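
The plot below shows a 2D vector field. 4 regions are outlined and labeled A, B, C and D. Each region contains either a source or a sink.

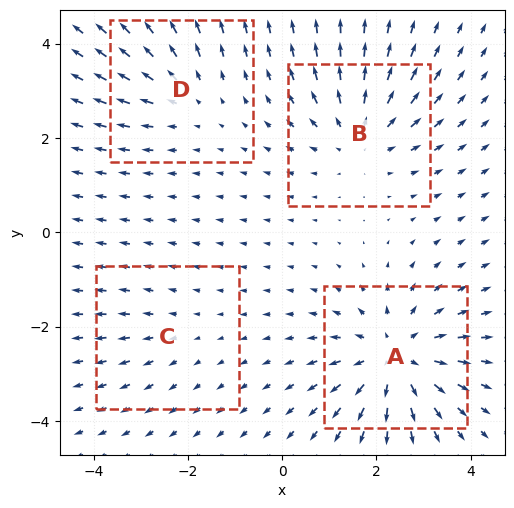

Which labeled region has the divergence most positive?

Divergence at each region's feature centre — A: about +6, B: about +5, C: about +2, D: about +3. Region A is most positive.

A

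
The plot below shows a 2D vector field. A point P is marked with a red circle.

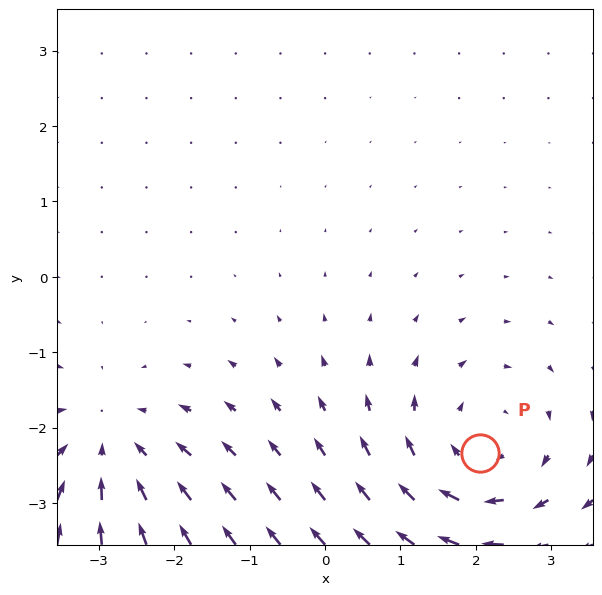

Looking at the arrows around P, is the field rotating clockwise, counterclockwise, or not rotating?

Near P at (2.1, -2.3) the arrows circulate clockwise. The curl (z-component) there is about -3; negative curl means clockwise rotation.

clockwise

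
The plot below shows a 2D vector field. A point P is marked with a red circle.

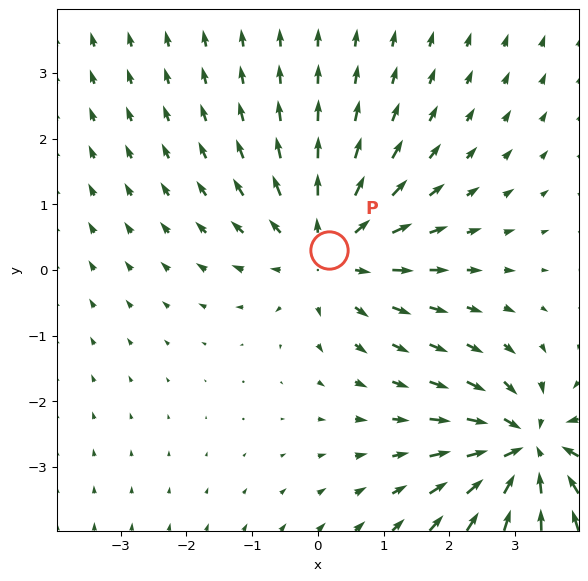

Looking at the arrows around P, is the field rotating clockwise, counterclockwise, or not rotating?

not rotating

Near P at (0.2, 0.3) the arrows show no circulation. The curl there is ≈0.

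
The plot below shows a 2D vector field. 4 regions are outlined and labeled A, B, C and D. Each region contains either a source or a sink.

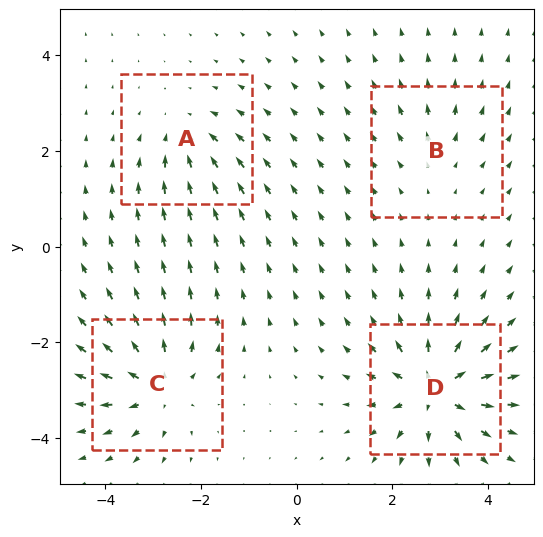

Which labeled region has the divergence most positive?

Divergence at each region's feature centre — A: about -4, B: about +3, C: about +6, D: about +8. Region D is most positive.

D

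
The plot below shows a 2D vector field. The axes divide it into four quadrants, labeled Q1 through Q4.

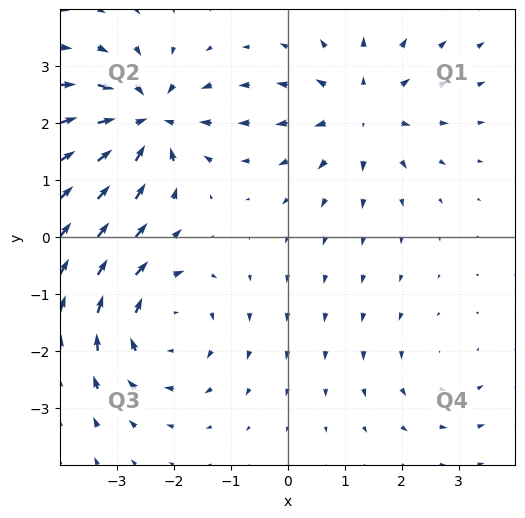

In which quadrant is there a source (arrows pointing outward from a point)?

Q1

The source sits at approximately (1.3, 2.2), which lies in quadrant Q1. The divergence there is about +4, positive as expected for a source.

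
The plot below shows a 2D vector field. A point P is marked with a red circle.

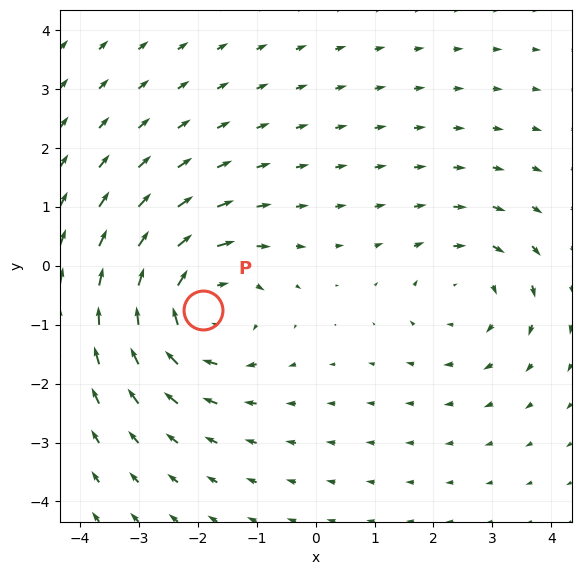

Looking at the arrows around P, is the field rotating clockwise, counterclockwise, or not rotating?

clockwise

Near P at (-1.9, -0.7) the arrows circulate clockwise. The curl (z-component) there is about -4; negative curl means clockwise rotation.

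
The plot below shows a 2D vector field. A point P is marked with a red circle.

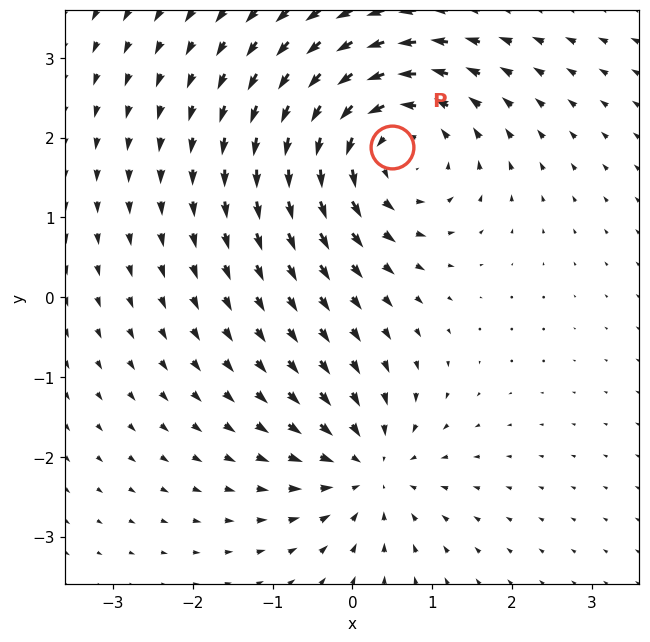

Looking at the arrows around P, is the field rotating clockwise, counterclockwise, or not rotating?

counterclockwise

Near P at (0.5, 1.9) the arrows circulate counterclockwise. The curl (z-component) there is about +4; positive curl means counterclockwise rotation.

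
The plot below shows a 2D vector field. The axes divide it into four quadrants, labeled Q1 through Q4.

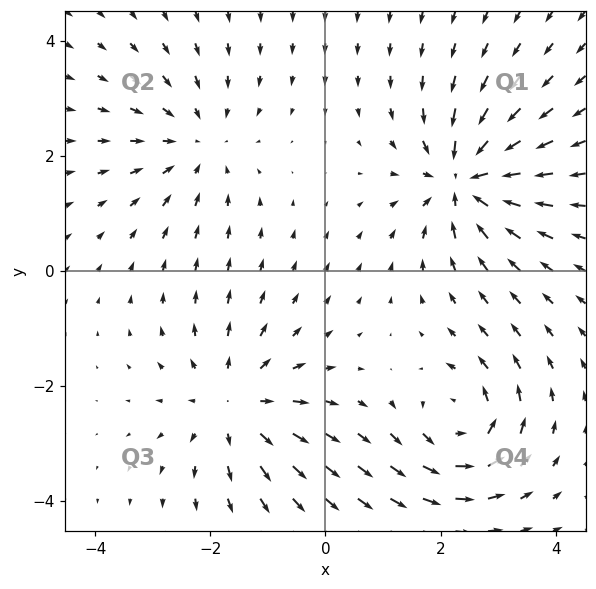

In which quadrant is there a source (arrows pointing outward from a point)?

The source sits at approximately (-1.6, -2.3), which lies in quadrant Q3. The divergence there is about +3, positive as expected for a source.

Q3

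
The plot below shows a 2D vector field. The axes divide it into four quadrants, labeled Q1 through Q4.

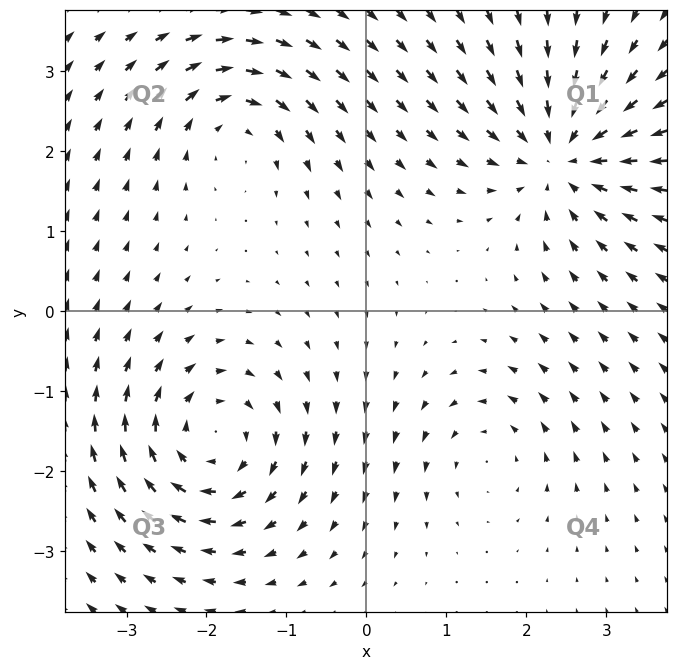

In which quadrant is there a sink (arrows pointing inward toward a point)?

The sink sits at approximately (2.5, 2.0), which lies in quadrant Q1. The divergence there is about -6, negative as expected for a sink.

Q1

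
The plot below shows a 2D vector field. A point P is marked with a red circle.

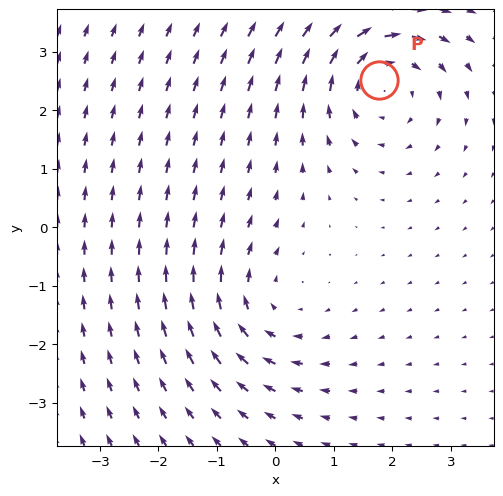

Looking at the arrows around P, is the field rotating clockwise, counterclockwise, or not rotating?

Near P at (1.8, 2.5) the arrows circulate clockwise. The curl (z-component) there is about -4; negative curl means clockwise rotation.

clockwise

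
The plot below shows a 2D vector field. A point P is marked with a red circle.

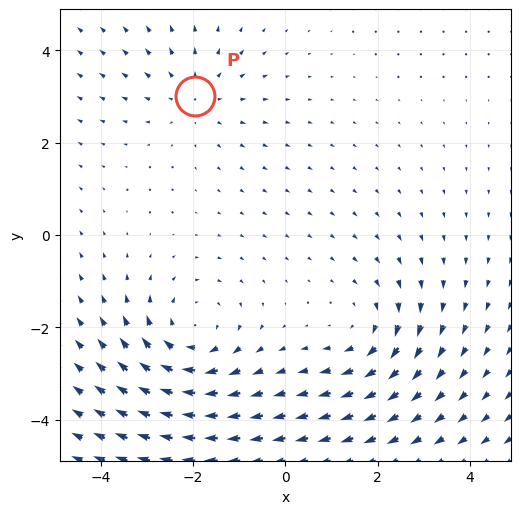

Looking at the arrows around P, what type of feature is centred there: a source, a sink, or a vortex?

source

At P (-2.0, 3.0) the arrows spread outward. Divergence about +2, curl ≈0 — positive divergence with near-zero curl is a source.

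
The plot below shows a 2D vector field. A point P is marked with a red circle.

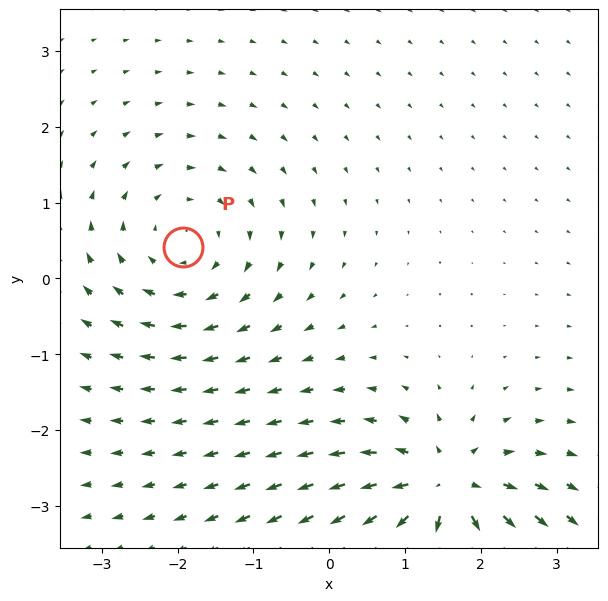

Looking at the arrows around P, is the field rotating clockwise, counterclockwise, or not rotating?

clockwise

Near P at (-1.9, 0.4) the arrows circulate clockwise. The curl (z-component) there is about -3; negative curl means clockwise rotation.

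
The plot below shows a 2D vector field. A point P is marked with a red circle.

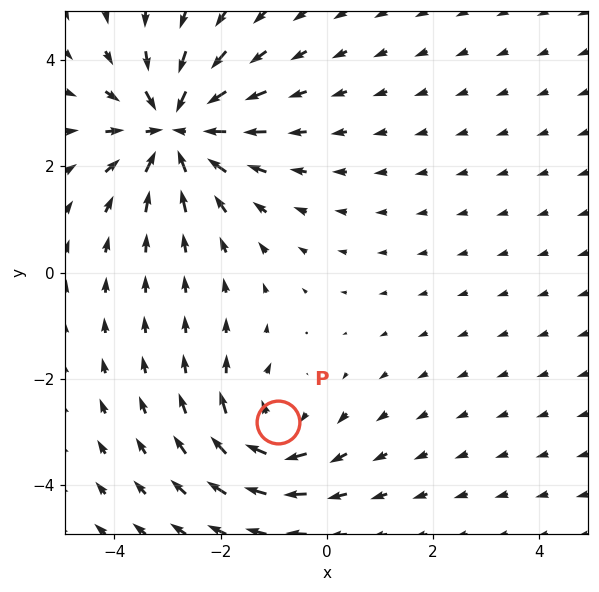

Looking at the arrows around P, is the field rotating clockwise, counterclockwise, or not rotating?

Near P at (-0.9, -2.8) the arrows circulate clockwise. The curl (z-component) there is about -4; negative curl means clockwise rotation.

clockwise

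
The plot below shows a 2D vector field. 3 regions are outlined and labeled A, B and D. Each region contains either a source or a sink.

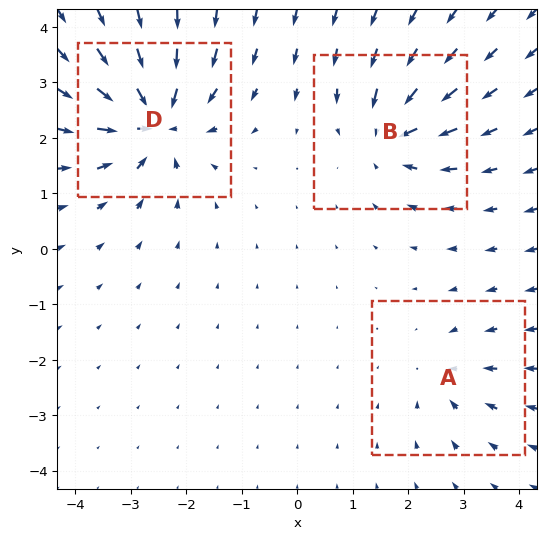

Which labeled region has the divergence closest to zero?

Divergence at each region's feature centre — A: about -3, B: about -4, D: about -6. Region A is closest to zero.

A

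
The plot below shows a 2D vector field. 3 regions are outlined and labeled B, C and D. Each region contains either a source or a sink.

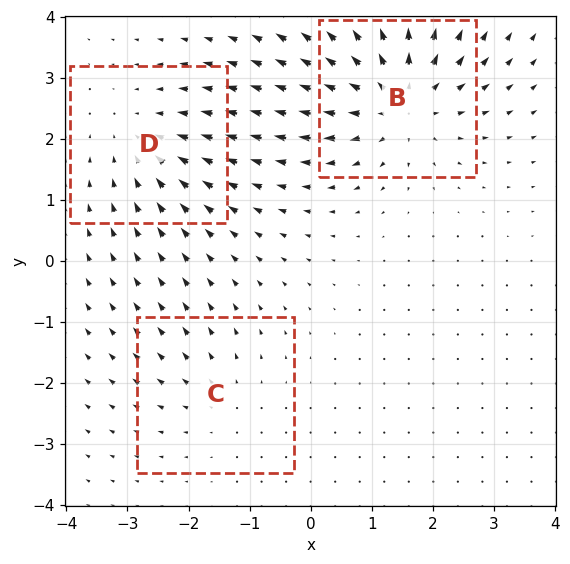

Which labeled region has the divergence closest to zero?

C

Divergence at each region's feature centre — B: about +5, C: about +2, D: about -3. Region C is closest to zero.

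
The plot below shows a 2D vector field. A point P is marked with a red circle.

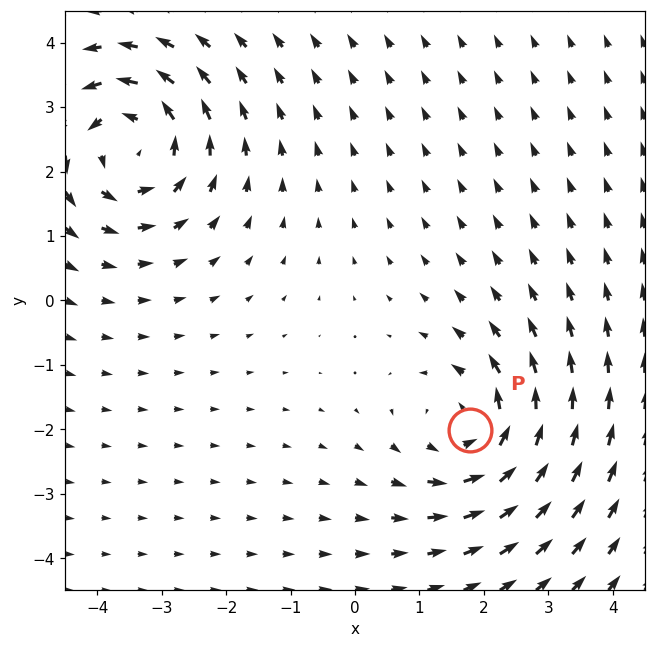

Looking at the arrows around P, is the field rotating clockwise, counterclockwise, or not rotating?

Near P at (1.8, -2.0) the arrows circulate counterclockwise. The curl (z-component) there is about +4; positive curl means counterclockwise rotation.

counterclockwise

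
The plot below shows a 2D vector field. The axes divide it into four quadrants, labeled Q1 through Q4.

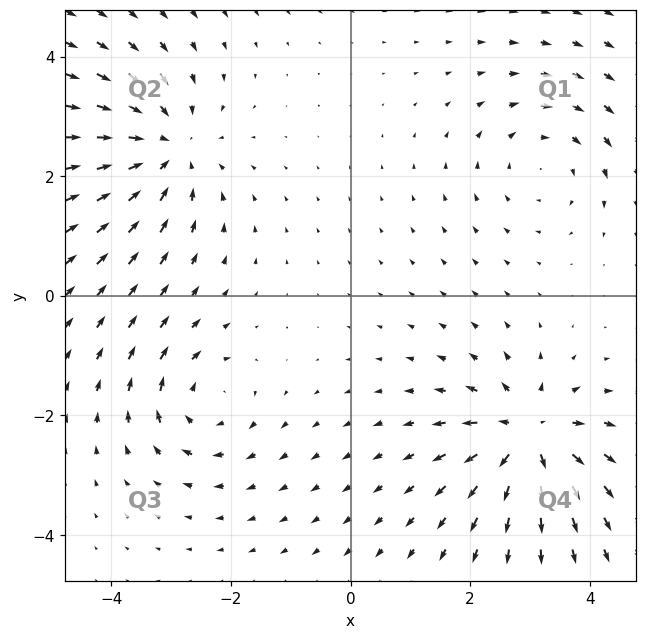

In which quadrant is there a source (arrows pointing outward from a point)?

Q4

The source sits at approximately (3.0, -2.3), which lies in quadrant Q4. The divergence there is about +6, positive as expected for a source.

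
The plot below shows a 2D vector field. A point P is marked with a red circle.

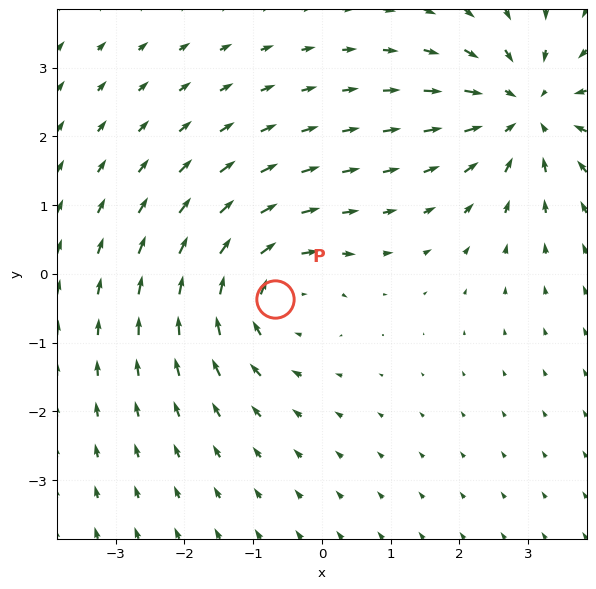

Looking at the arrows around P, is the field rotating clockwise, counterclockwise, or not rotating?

clockwise

Near P at (-0.7, -0.4) the arrows circulate clockwise. The curl (z-component) there is about -5; negative curl means clockwise rotation.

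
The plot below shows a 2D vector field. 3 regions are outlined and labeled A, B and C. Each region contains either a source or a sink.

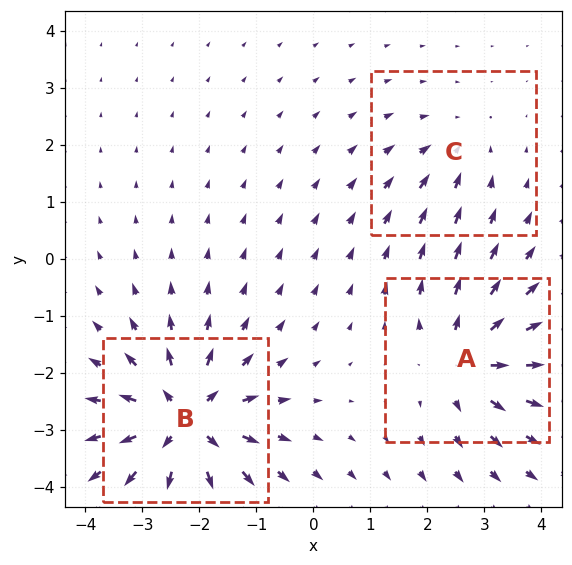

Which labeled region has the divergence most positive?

Divergence at each region's feature centre — A: about +4, B: about +6, C: about -2. Region B is most positive.

B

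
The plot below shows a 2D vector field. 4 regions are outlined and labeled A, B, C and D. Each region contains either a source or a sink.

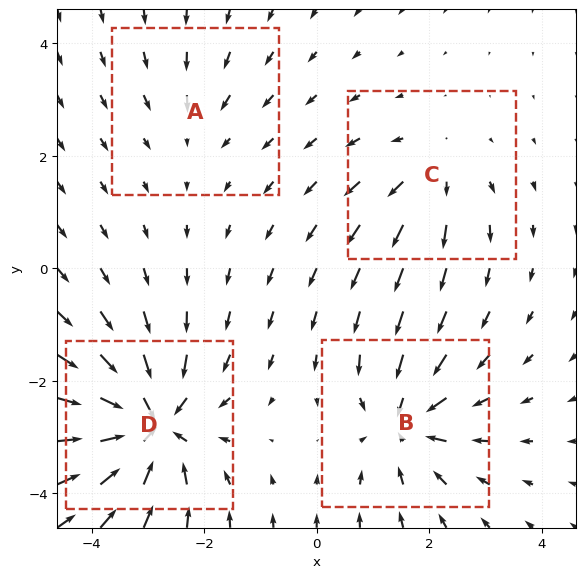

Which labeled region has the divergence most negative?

Divergence at each region's feature centre — A: about -2, B: about -5, C: about +4, D: about -8. Region D is most negative.

D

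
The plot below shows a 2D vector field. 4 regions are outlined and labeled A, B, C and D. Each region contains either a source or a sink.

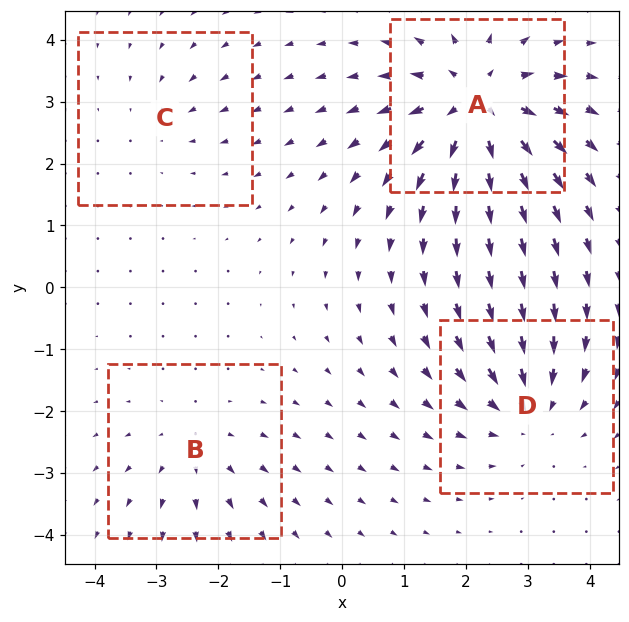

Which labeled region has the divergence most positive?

Divergence at each region's feature centre — A: about +7, B: about +3, C: about -2, D: about -5. Region A is most positive.

A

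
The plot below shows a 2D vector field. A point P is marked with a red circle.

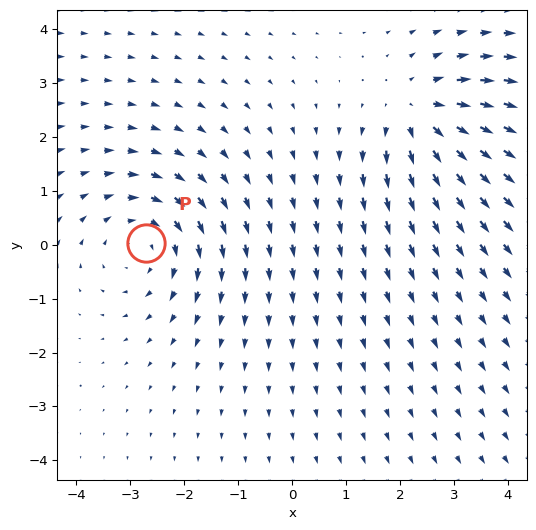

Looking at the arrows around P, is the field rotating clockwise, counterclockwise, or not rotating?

Near P at (-2.7, 0.0) the arrows circulate clockwise. The curl (z-component) there is about -3; negative curl means clockwise rotation.

clockwise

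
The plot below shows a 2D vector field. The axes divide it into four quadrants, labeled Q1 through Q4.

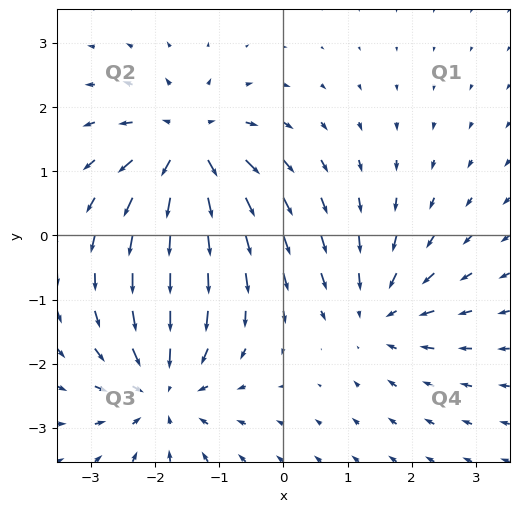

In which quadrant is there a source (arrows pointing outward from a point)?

Q2

The source sits at approximately (-1.5, 1.4), which lies in quadrant Q2. The divergence there is about +5, positive as expected for a source.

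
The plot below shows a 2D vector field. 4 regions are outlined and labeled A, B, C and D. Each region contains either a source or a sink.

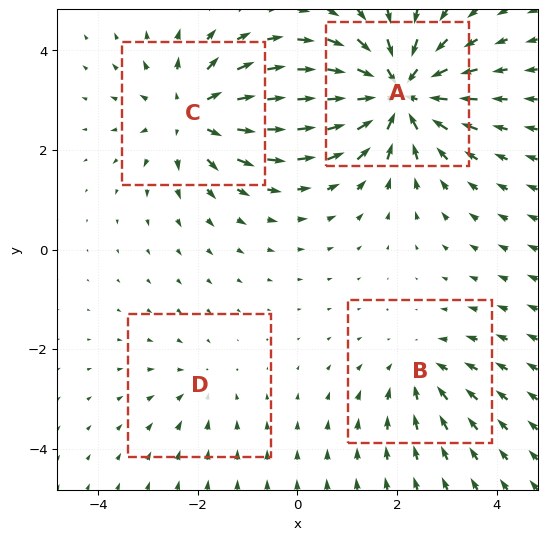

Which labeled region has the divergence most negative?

A

Divergence at each region's feature centre — A: about -8, B: about -3, C: about +5, D: about -2. Region A is most negative.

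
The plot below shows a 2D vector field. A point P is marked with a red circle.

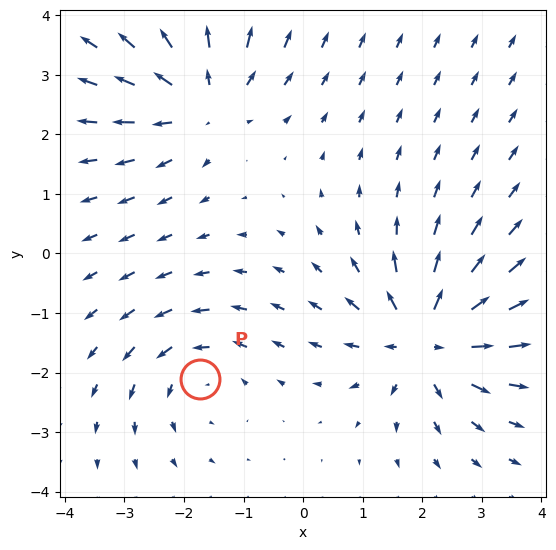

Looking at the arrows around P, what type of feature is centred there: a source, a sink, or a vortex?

vortex

At P (-1.7, -2.1) the arrows circulate counterclockwise. Divergence ≈0, curl about +3 — near-zero divergence with nonzero curl is a vortex.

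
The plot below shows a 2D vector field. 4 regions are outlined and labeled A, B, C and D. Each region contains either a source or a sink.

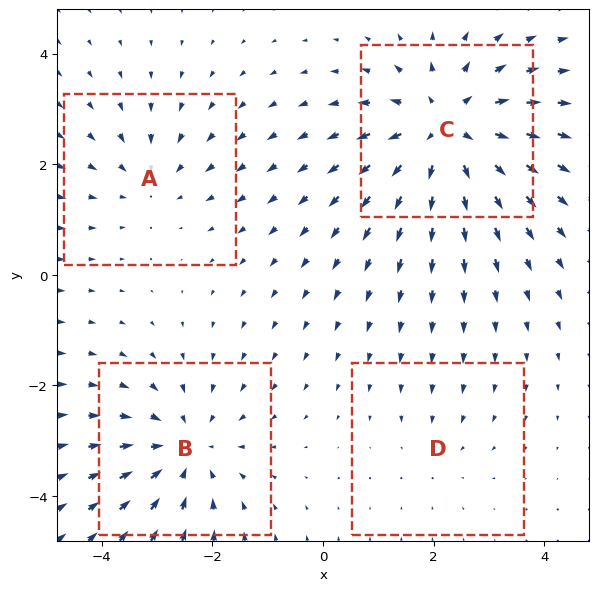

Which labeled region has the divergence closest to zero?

D

Divergence at each region's feature centre — A: about -3, B: about -4, C: about +6, D: about -2. Region D is closest to zero.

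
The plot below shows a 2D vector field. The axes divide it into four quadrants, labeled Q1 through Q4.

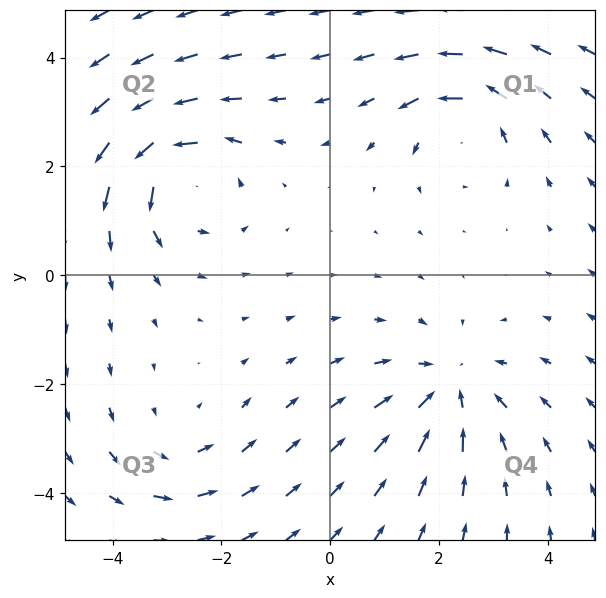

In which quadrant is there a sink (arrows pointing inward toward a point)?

Q4

The sink sits at approximately (2.2, -2.1), which lies in quadrant Q4. The divergence there is about -4, negative as expected for a sink.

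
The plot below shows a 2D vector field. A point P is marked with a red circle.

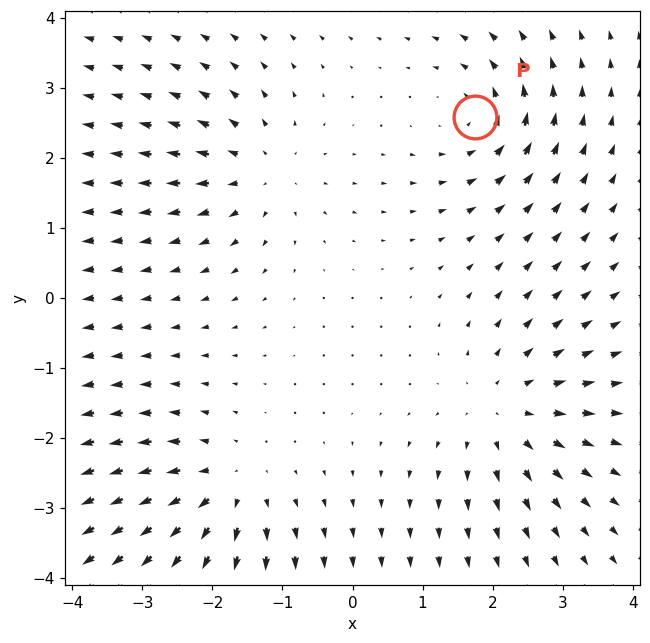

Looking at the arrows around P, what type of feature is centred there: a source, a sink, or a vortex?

At P (1.8, 2.6) the arrows circulate counterclockwise. Divergence ≈0, curl about +4 — near-zero divergence with nonzero curl is a vortex.

vortex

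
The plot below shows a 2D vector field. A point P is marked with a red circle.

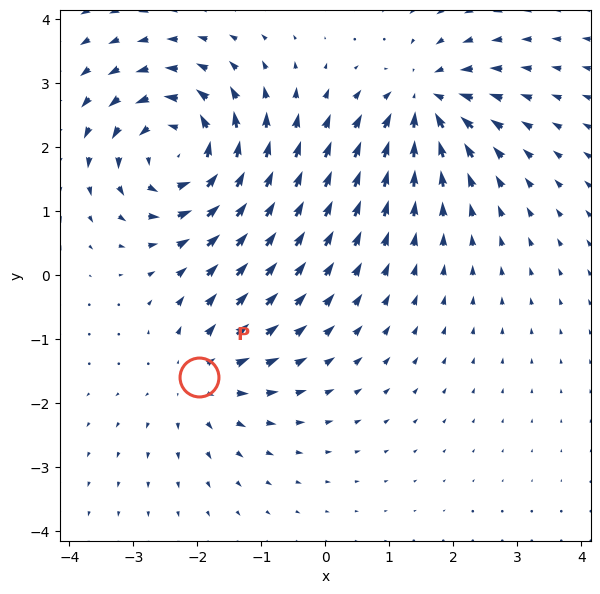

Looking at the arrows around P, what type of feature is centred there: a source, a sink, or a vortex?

source

At P (-2.0, -1.6) the arrows spread outward. Divergence about +3, curl ≈0 — positive divergence with near-zero curl is a source.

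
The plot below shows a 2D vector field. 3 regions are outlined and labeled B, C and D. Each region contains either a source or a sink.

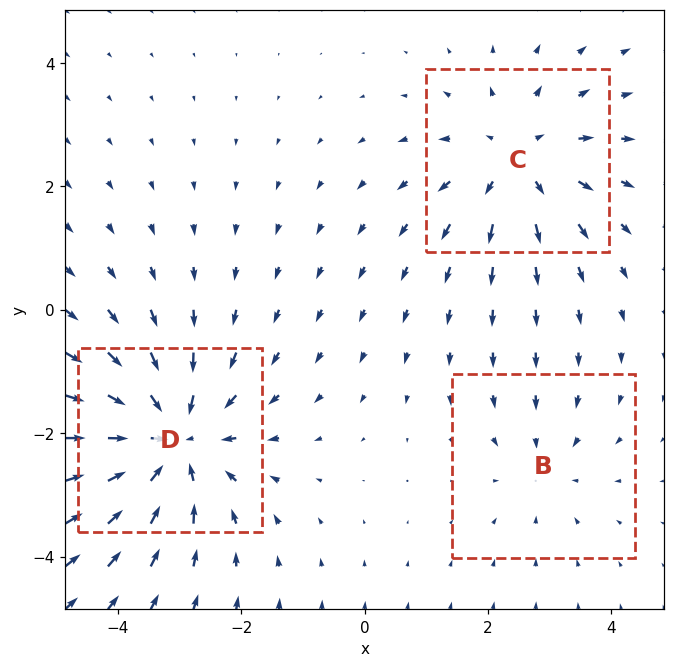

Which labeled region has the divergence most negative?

D

Divergence at each region's feature centre — B: about -2, C: about +3, D: about -4. Region D is most negative.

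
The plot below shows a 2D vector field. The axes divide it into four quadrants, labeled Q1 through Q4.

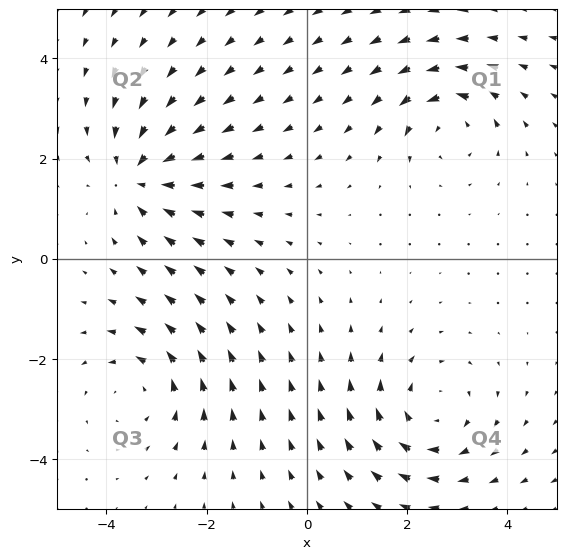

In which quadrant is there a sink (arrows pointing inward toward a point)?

The sink sits at approximately (-3.3, 1.6), which lies in quadrant Q2. The divergence there is about -5, negative as expected for a sink.

Q2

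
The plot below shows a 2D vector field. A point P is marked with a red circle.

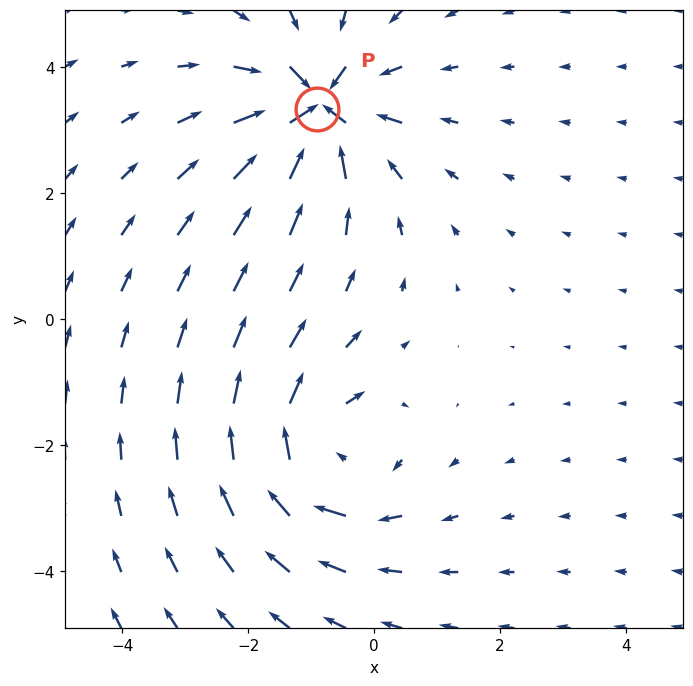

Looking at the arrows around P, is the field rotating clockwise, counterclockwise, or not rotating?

Near P at (-0.9, 3.3) the arrows show no circulation. The curl there is ≈0.

not rotating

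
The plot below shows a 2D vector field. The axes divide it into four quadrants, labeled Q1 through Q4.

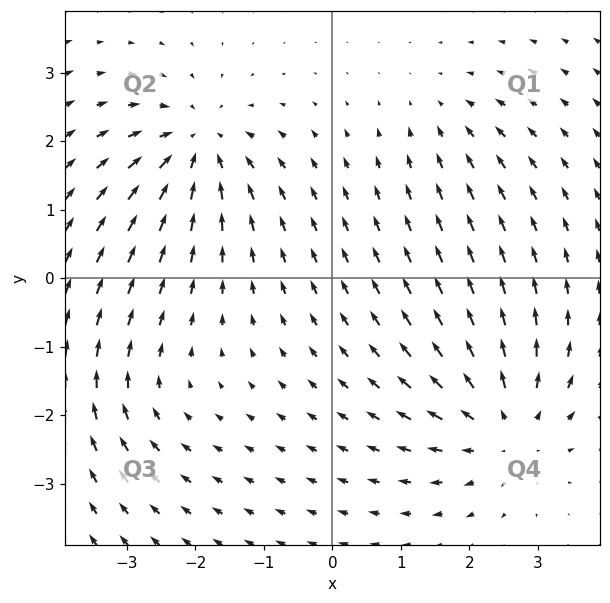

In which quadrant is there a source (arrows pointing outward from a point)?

Q4

The source sits at approximately (2.5, -2.2), which lies in quadrant Q4. The divergence there is about +5, positive as expected for a source.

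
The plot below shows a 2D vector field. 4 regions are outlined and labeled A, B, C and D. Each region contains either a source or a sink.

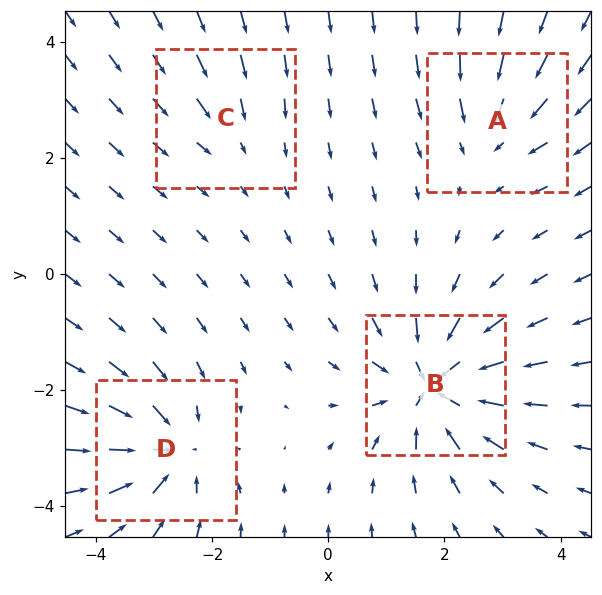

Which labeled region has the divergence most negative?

B

Divergence at each region's feature centre — A: about -4, B: about -9, C: about -3, D: about -7. Region B is most negative.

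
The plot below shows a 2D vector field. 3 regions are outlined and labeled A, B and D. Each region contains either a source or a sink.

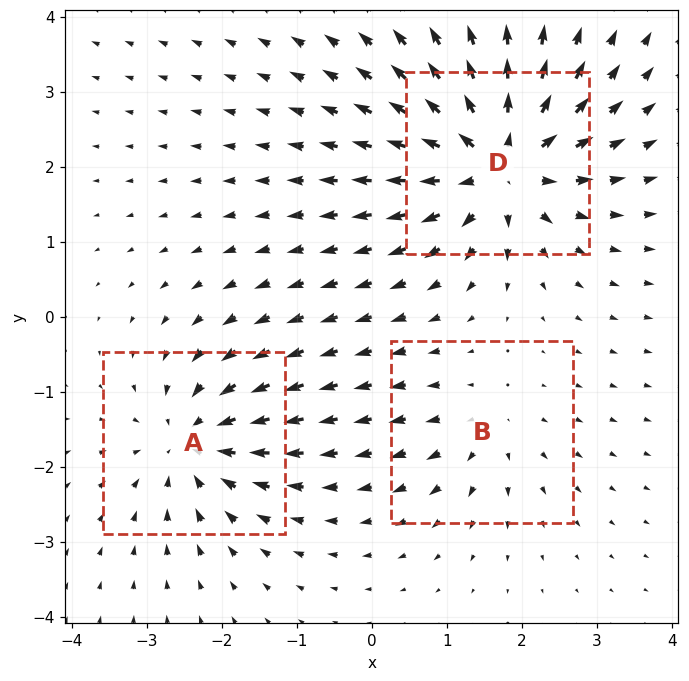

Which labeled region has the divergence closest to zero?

B

Divergence at each region's feature centre — A: about -4, B: about +2, D: about +6. Region B is closest to zero.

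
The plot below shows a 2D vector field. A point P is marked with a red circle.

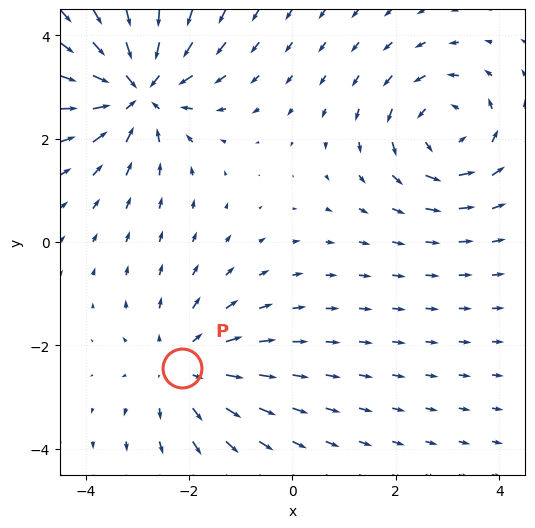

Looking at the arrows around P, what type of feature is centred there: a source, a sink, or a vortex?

At P (-2.1, -2.4) the arrows spread outward. Divergence about +3, curl ≈0 — positive divergence with near-zero curl is a source.

source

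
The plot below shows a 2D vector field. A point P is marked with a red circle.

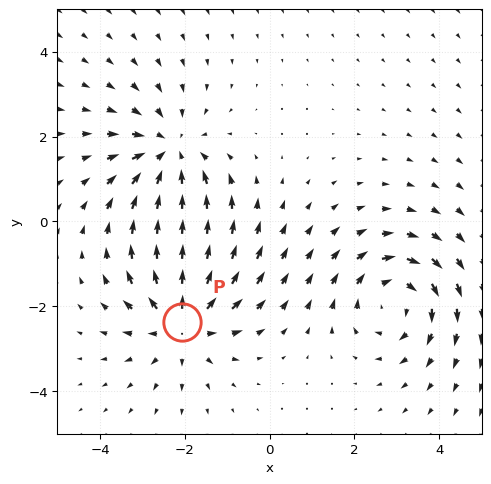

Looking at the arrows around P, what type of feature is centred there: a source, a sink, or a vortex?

source

At P (-2.1, -2.4) the arrows spread outward. Divergence about +4, curl ≈0 — positive divergence with near-zero curl is a source.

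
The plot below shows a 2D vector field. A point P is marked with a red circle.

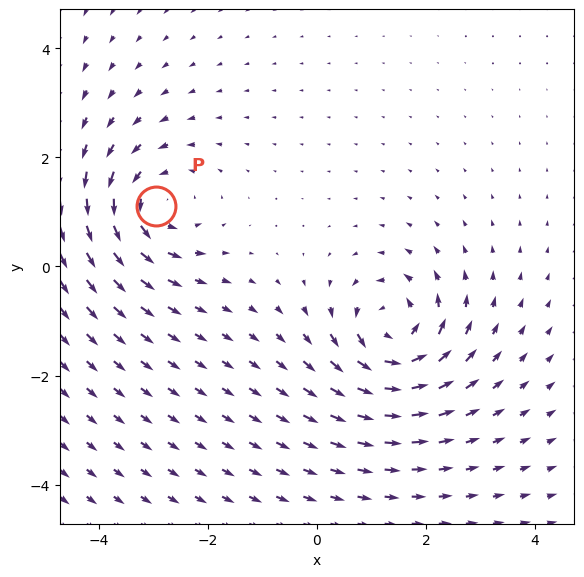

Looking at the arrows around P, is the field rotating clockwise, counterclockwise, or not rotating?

counterclockwise

Near P at (-3.0, 1.1) the arrows circulate counterclockwise. The curl (z-component) there is about +3; positive curl means counterclockwise rotation.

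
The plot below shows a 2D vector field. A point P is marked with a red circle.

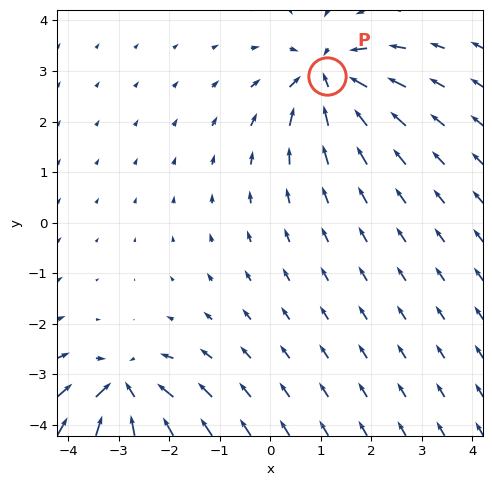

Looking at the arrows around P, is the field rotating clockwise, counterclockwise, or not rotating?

Near P at (1.1, 2.9) the arrows show no circulation. The curl there is ≈0.

not rotating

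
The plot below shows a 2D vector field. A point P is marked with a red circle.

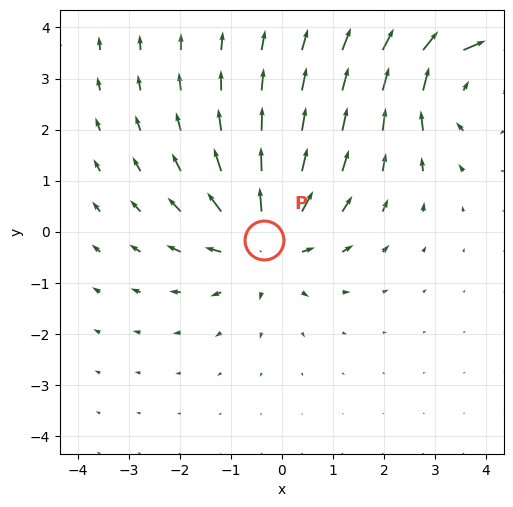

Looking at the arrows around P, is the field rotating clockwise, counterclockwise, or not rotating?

Near P at (-0.4, -0.2) the arrows show no circulation. The curl there is ≈0.

not rotating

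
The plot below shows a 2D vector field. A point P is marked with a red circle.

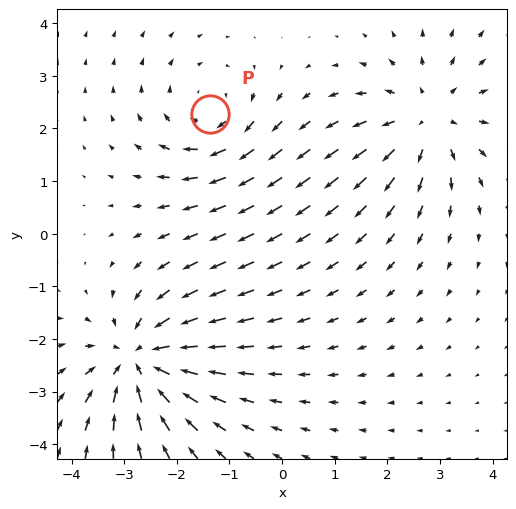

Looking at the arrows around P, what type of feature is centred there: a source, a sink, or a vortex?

At P (-1.4, 2.3) the arrows circulate clockwise. Divergence ≈0, curl about -3 — near-zero divergence with nonzero curl is a vortex.

vortex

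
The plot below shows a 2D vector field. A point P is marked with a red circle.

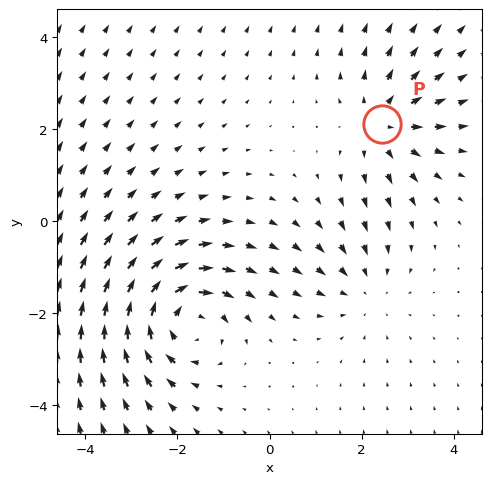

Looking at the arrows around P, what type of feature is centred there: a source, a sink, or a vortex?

source

At P (2.5, 2.1) the arrows spread outward. Divergence about +3, curl ≈0 — positive divergence with near-zero curl is a source.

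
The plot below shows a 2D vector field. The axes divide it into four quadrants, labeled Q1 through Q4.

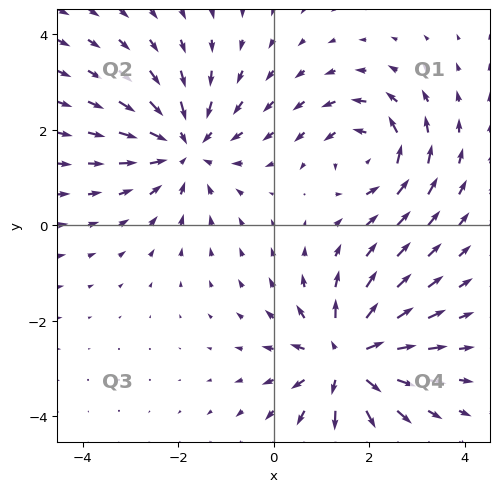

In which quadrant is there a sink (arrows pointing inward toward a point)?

The sink sits at approximately (-1.8, 1.6), which lies in quadrant Q2. The divergence there is about -4, negative as expected for a sink.

Q2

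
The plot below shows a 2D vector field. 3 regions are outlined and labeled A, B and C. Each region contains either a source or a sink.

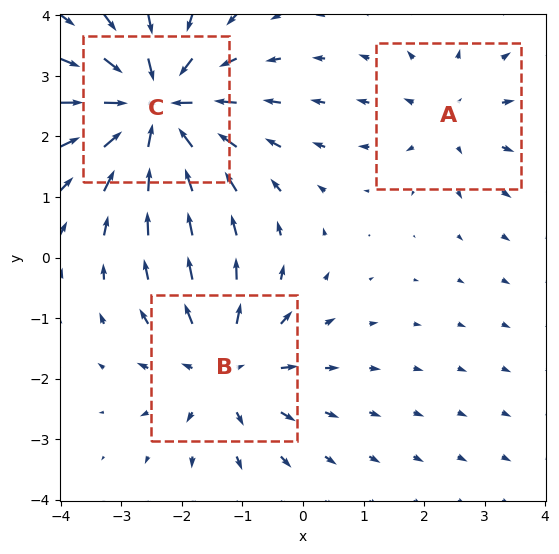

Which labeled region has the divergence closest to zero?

A

Divergence at each region's feature centre — A: about +2, B: about +3, C: about -5. Region A is closest to zero.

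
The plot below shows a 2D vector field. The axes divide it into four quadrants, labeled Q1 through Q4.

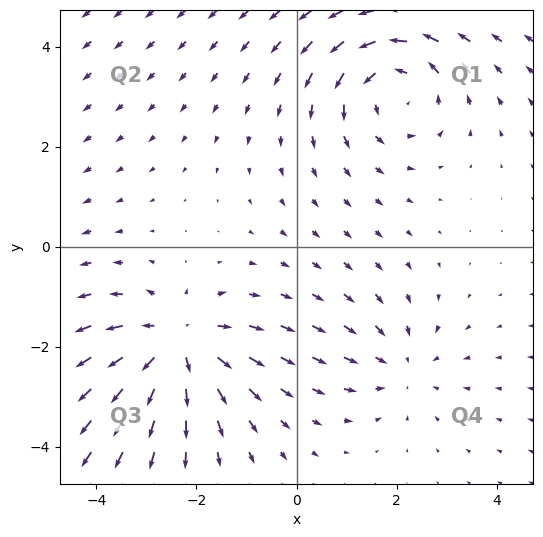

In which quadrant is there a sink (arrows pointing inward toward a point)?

The sink sits at approximately (2.1, -2.4), which lies in quadrant Q4. The divergence there is about -2, negative as expected for a sink.

Q4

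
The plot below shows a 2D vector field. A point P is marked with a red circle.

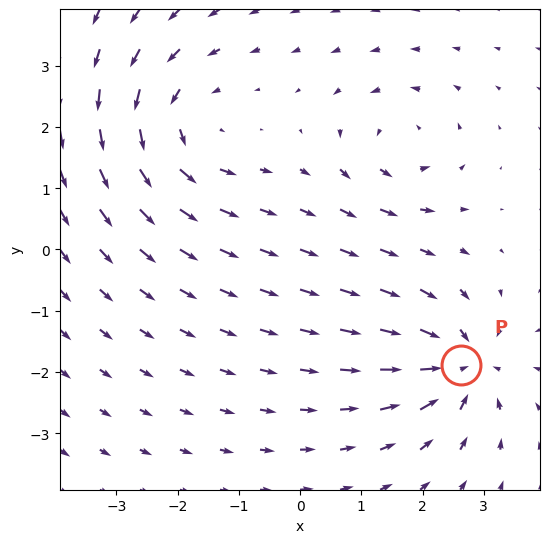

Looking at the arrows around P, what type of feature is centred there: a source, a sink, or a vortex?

sink

At P (2.6, -1.9) the arrows converge inward. Divergence about -6, curl ≈0 — negative divergence with near-zero curl is a sink.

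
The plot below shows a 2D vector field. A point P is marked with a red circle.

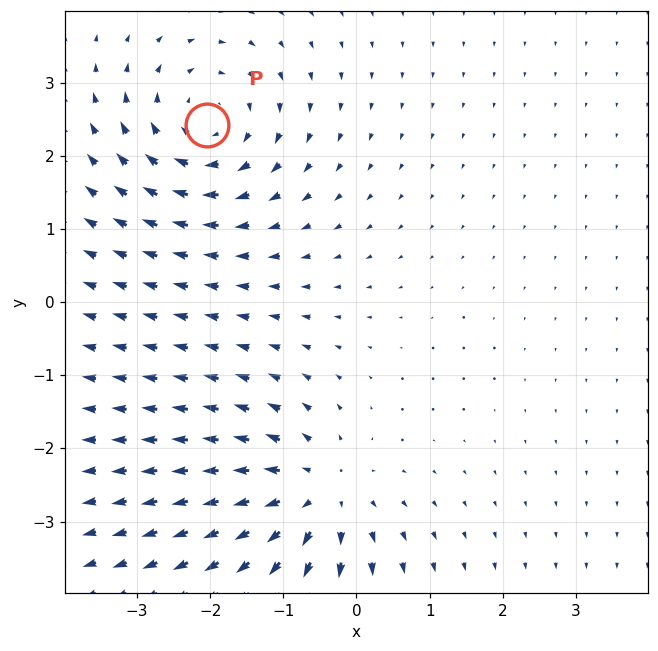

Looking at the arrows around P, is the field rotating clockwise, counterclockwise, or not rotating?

clockwise

Near P at (-2.0, 2.4) the arrows circulate clockwise. The curl (z-component) there is about -4; negative curl means clockwise rotation.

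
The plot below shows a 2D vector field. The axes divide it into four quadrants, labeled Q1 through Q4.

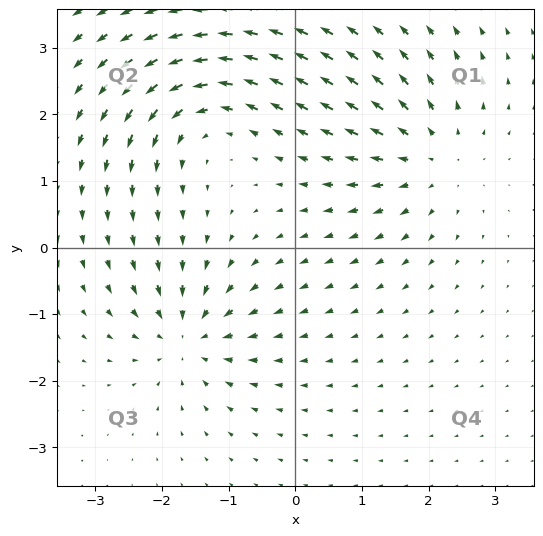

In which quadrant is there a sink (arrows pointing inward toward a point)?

Q3

The sink sits at approximately (-1.6, -1.3), which lies in quadrant Q3. The divergence there is about -5, negative as expected for a sink.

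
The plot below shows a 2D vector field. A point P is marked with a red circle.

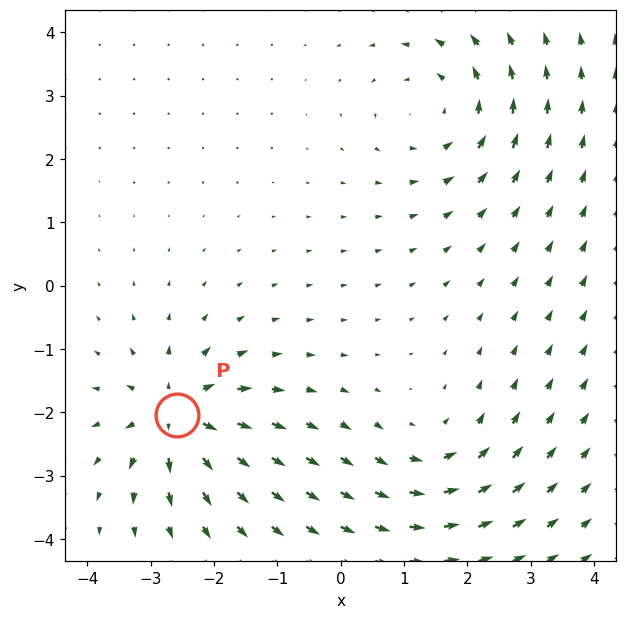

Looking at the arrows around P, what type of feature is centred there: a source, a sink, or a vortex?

At P (-2.6, -2.0) the arrows spread outward. Divergence about +7, curl ≈0 — positive divergence with near-zero curl is a source.

source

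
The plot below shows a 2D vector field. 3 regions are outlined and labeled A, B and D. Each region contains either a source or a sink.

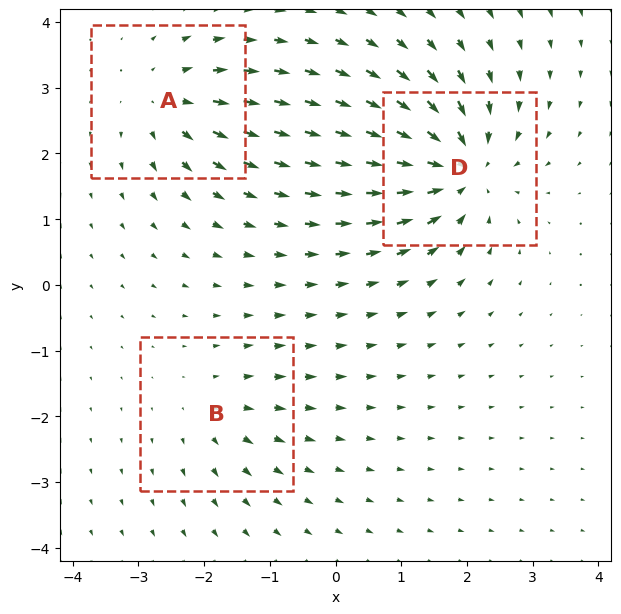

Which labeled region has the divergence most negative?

D

Divergence at each region's feature centre — A: about +4, B: about +3, D: about -6. Region D is most negative.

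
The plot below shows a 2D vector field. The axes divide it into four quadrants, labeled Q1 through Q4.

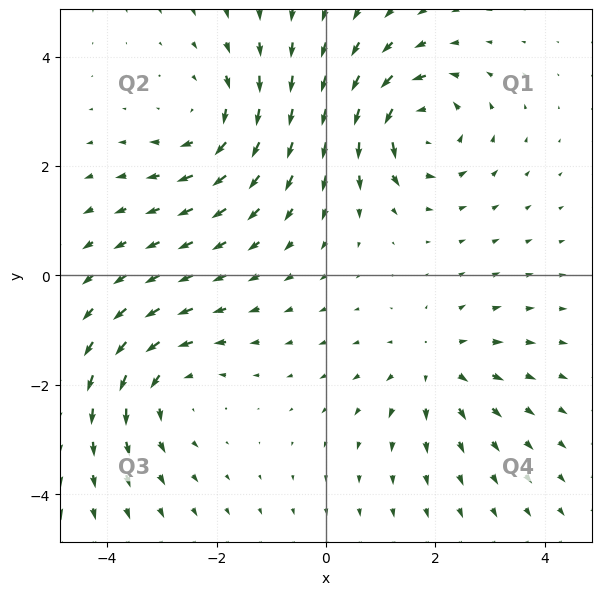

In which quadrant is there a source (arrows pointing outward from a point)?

The source sits at approximately (2.0, -1.6), which lies in quadrant Q4. The divergence there is about +3, positive as expected for a source.

Q4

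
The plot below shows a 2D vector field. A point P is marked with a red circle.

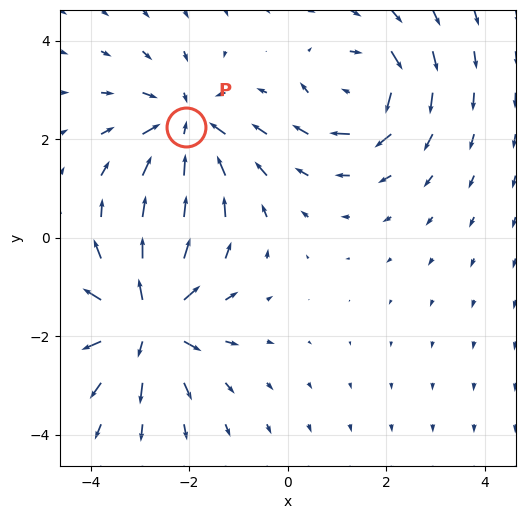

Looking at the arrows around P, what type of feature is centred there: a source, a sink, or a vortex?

At P (-2.1, 2.2) the arrows converge inward. Divergence about -4, curl ≈0 — negative divergence with near-zero curl is a sink.

sink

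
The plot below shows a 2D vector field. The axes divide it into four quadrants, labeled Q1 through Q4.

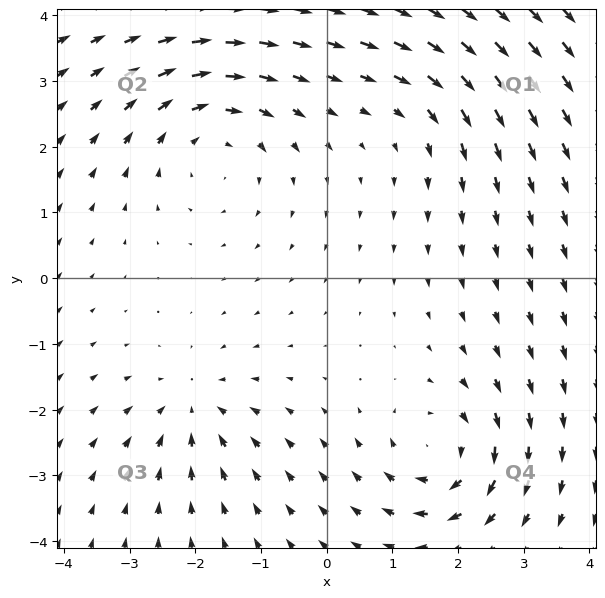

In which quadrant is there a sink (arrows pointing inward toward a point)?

The sink sits at approximately (-2.0, -2.0), which lies in quadrant Q3. The divergence there is about -4, negative as expected for a sink.

Q3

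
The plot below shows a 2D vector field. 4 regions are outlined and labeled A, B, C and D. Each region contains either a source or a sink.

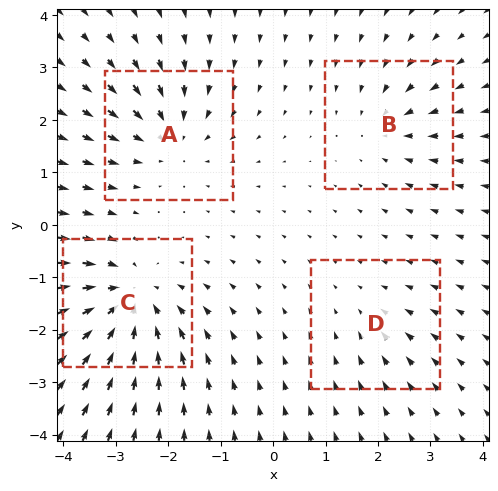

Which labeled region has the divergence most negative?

C

Divergence at each region's feature centre — A: about -5, B: about -3, C: about -7, D: about -2. Region C is most negative.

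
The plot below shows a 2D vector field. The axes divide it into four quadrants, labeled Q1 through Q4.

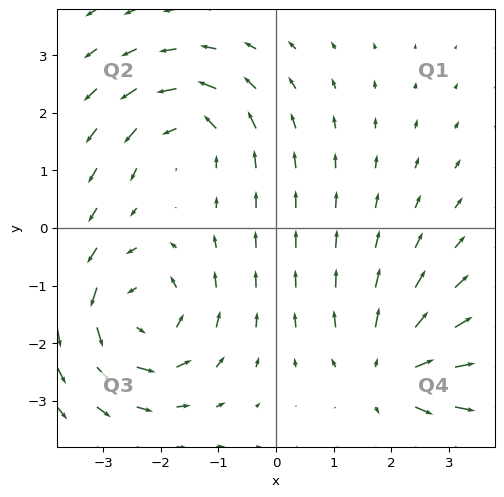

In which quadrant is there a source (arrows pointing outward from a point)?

The source sits at approximately (2.0, -2.6), which lies in quadrant Q4. The divergence there is about +3, positive as expected for a source.

Q4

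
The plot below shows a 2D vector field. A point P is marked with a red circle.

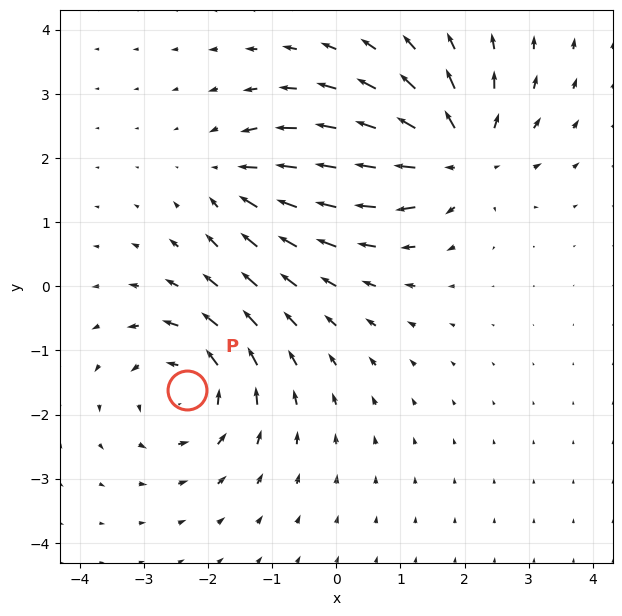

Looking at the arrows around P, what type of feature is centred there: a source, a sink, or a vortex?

vortex

At P (-2.3, -1.6) the arrows circulate counterclockwise. Divergence ≈0, curl about +5 — near-zero divergence with nonzero curl is a vortex.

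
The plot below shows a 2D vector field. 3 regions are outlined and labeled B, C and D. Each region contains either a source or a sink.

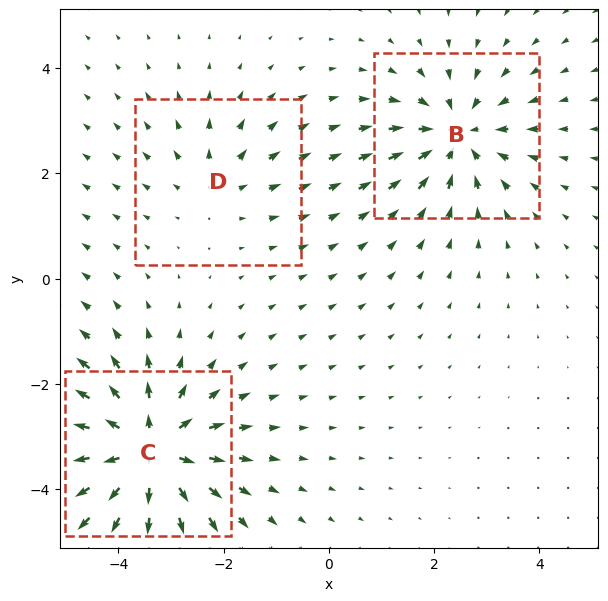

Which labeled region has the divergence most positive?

C

Divergence at each region's feature centre — B: about -4, C: about +5, D: about +2. Region C is most positive.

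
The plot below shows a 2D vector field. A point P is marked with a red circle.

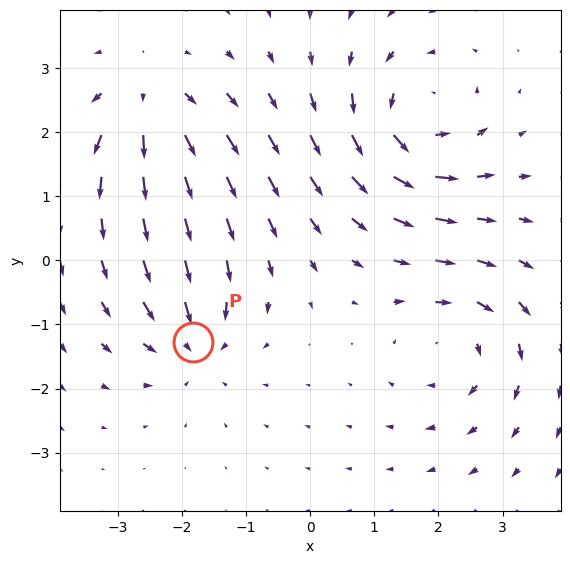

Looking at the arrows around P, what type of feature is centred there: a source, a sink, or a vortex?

sink

At P (-1.8, -1.3) the arrows converge inward. Divergence about -4, curl ≈0 — negative divergence with near-zero curl is a sink.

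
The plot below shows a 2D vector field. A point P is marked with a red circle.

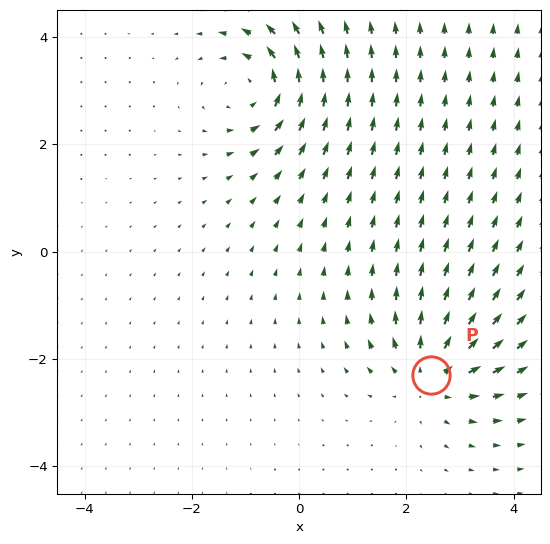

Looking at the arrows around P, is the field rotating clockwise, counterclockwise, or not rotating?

not rotating

Near P at (2.5, -2.3) the arrows show no circulation. The curl there is ≈0.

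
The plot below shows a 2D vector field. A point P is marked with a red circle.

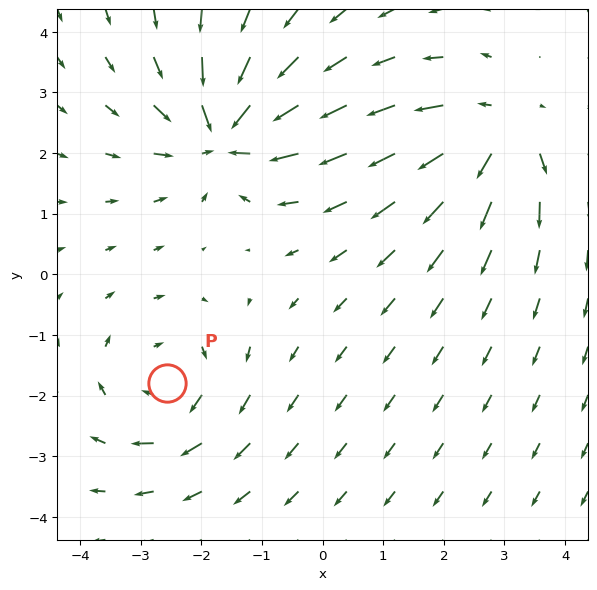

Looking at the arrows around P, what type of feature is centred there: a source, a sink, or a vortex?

vortex

At P (-2.6, -1.8) the arrows circulate clockwise. Divergence ≈0, curl about -4 — near-zero divergence with nonzero curl is a vortex.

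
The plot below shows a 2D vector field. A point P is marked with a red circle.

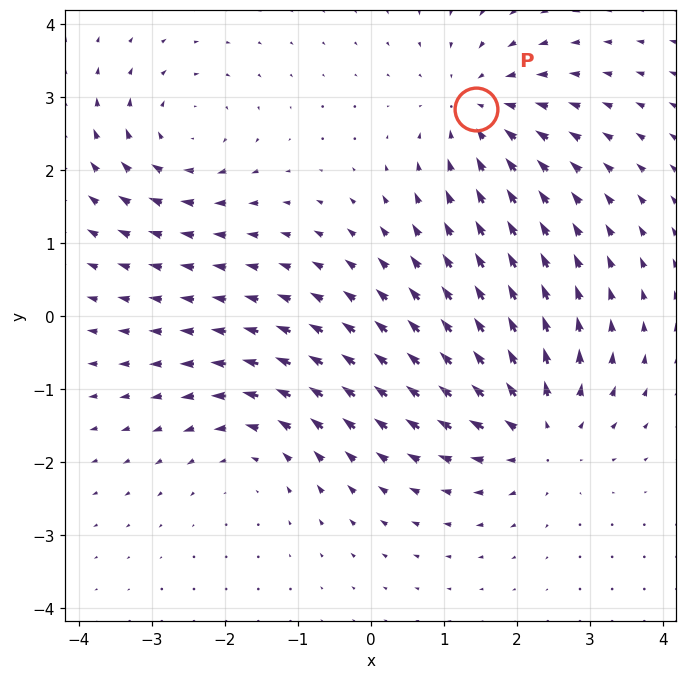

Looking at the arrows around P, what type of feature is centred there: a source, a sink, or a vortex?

At P (1.4, 2.8) the arrows converge inward. Divergence about -4, curl ≈0 — negative divergence with near-zero curl is a sink.

sink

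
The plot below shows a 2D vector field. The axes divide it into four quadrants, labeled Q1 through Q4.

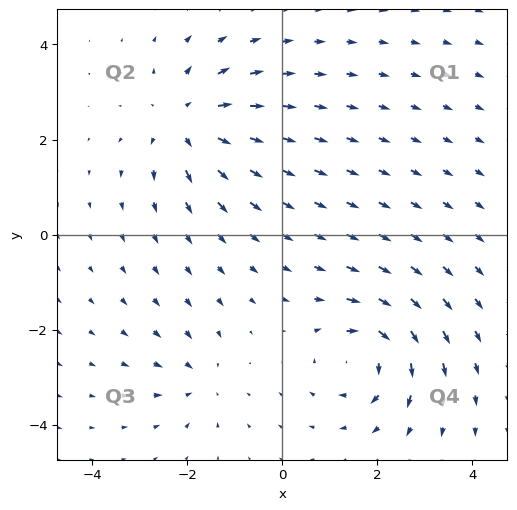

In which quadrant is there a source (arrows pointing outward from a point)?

Q2

The source sits at approximately (-2.0, 2.4), which lies in quadrant Q2. The divergence there is about +5, positive as expected for a source.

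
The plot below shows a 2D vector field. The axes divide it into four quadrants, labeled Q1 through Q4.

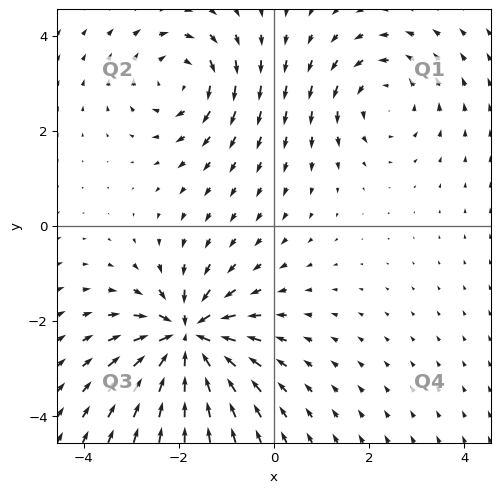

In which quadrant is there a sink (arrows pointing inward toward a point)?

Q3

The sink sits at approximately (-1.8, -2.3), which lies in quadrant Q3. The divergence there is about -6, negative as expected for a sink.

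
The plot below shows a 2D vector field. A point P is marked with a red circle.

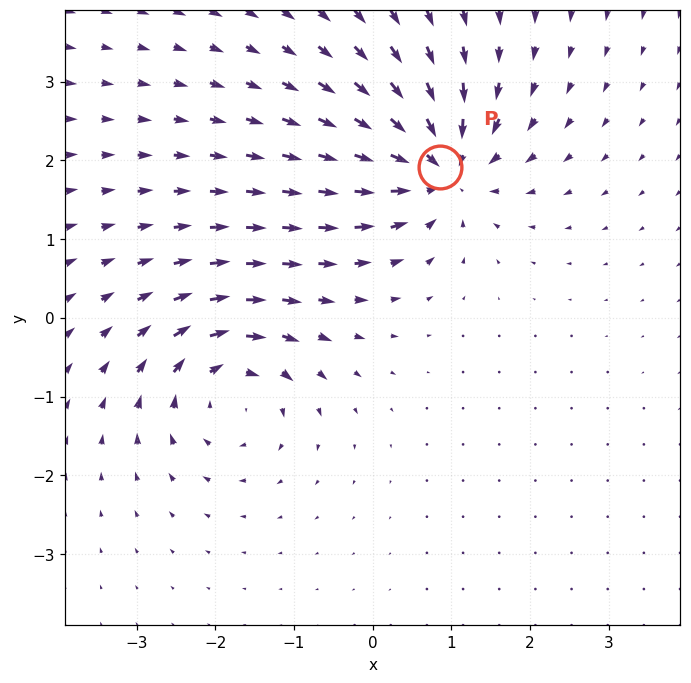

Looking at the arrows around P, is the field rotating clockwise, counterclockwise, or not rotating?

not rotating

Near P at (0.9, 1.9) the arrows show no circulation. The curl there is ≈0.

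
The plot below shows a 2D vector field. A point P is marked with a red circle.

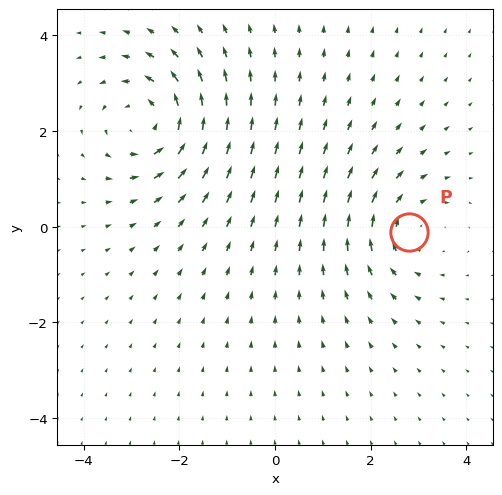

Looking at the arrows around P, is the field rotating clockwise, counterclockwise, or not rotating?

clockwise

Near P at (2.8, -0.1) the arrows circulate clockwise. The curl (z-component) there is about -3; negative curl means clockwise rotation.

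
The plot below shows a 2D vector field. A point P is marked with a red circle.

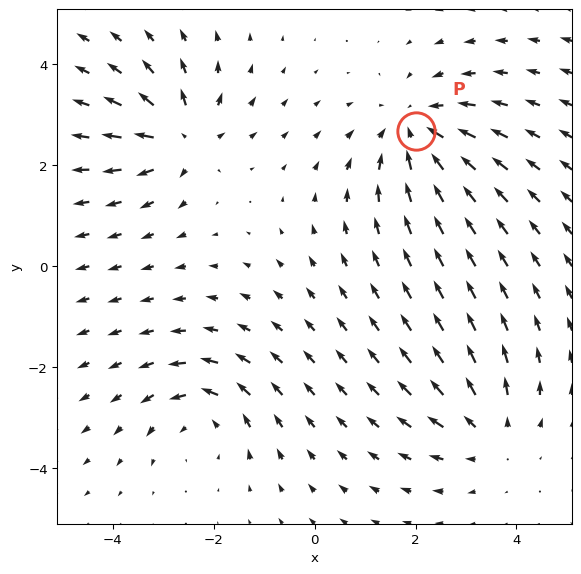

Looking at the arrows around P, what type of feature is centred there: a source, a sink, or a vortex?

sink

At P (2.0, 2.7) the arrows converge inward. Divergence about -4, curl ≈0 — negative divergence with near-zero curl is a sink.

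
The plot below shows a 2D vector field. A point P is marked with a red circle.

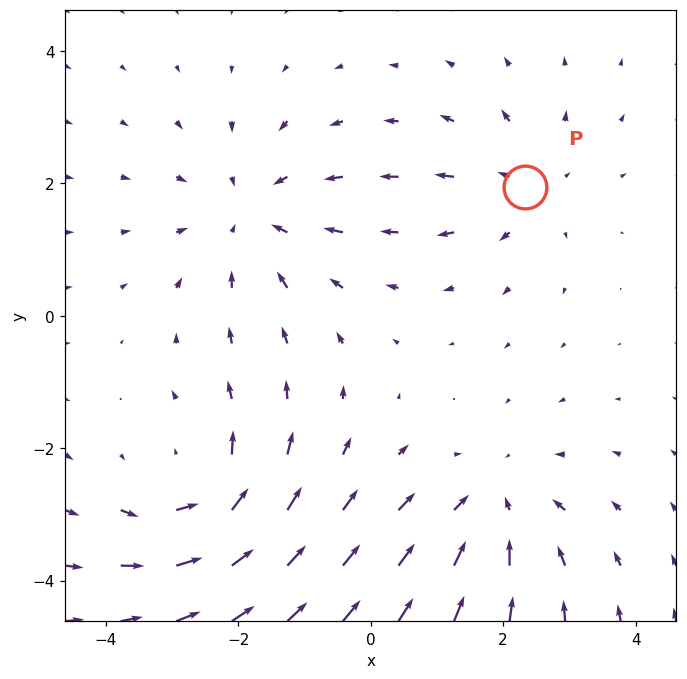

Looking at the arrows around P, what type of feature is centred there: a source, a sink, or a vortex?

At P (2.3, 1.9) the arrows spread outward. Divergence about +3, curl ≈0 — positive divergence with near-zero curl is a source.

source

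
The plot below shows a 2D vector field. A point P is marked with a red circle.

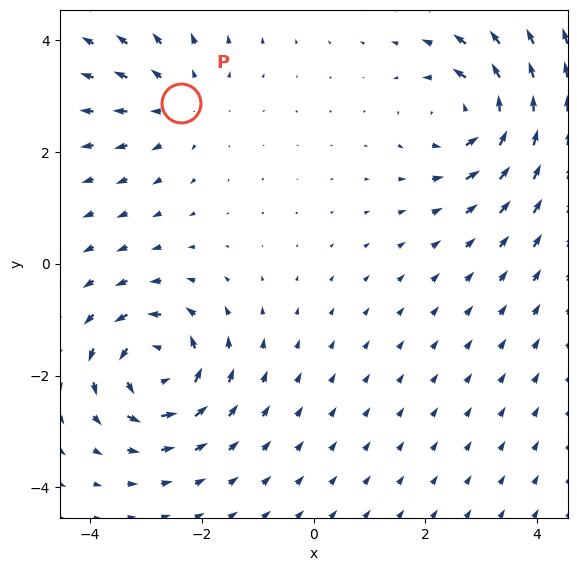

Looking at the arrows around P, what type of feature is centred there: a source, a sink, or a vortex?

source

At P (-2.4, 2.9) the arrows spread outward. Divergence about +2, curl ≈0 — positive divergence with near-zero curl is a source.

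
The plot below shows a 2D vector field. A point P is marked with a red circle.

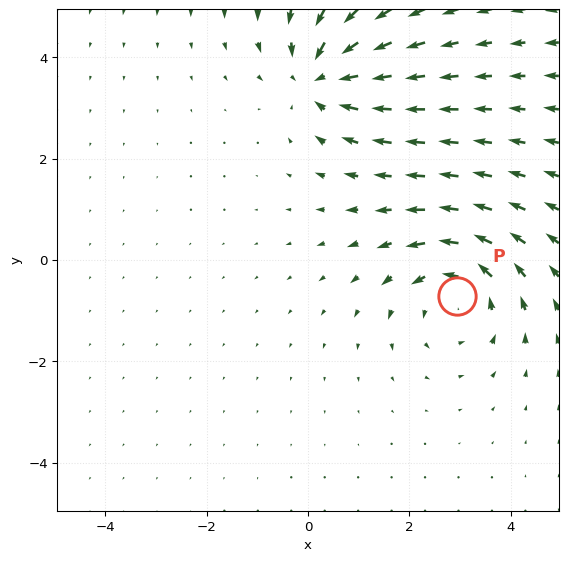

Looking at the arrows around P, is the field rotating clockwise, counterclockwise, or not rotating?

Near P at (2.9, -0.7) the arrows circulate counterclockwise. The curl (z-component) there is about +4; positive curl means counterclockwise rotation.

counterclockwise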